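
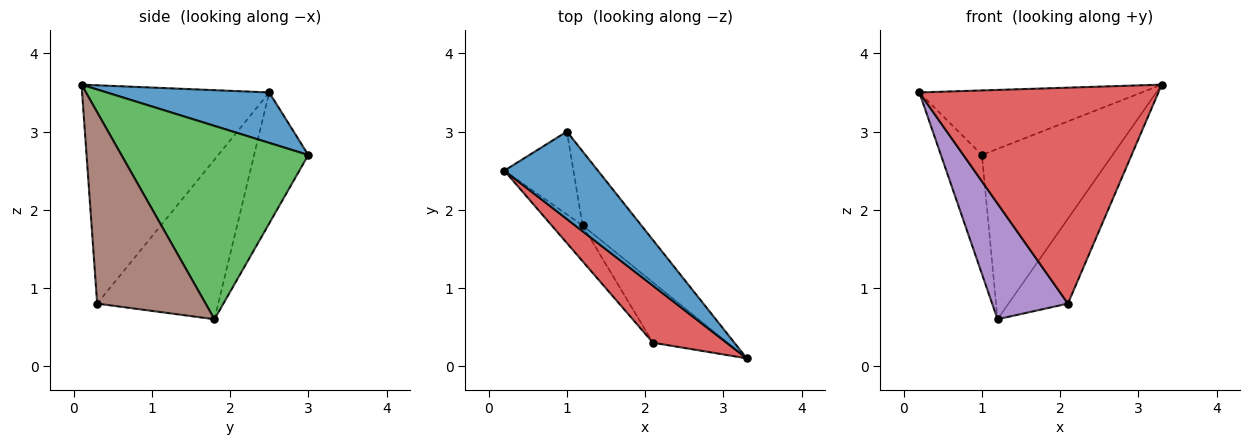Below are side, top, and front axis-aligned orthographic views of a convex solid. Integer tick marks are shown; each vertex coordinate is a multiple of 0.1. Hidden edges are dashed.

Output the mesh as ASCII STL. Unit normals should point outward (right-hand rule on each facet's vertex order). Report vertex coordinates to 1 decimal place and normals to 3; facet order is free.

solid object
 facet normal 0.398 0.545 0.738
  outer loop
   vertex 1.0 3.0 2.7
   vertex 0.2 2.5 3.5
   vertex 3.3 0.1 3.6
  endloop
 endfacet
 facet normal -0.735 0.556 -0.388
  outer loop
   vertex 1.2 1.8 0.6
   vertex 0.2 2.5 3.5
   vertex 1.0 3.0 2.7
  endloop
 endfacet
 facet normal 0.795 0.556 -0.242
  outer loop
   vertex 1.2 1.8 0.6
   vertex 1.0 3.0 2.7
   vertex 3.3 0.1 3.6
  endloop
 endfacet
 facet normal -0.603 -0.771 0.204
  outer loop
   vertex 2.1 0.3 0.8
   vertex 3.3 0.1 3.6
   vertex 0.2 2.5 3.5
  endloop
 endfacet
 facet normal -0.836 -0.523 -0.162
  outer loop
   vertex 2.1 0.3 0.8
   vertex 0.2 2.5 3.5
   vertex 1.2 1.8 0.6
  endloop
 endfacet
 facet normal 0.830 0.455 -0.323
  outer loop
   vertex 2.1 0.3 0.8
   vertex 1.2 1.8 0.6
   vertex 3.3 0.1 3.6
  endloop
 endfacet
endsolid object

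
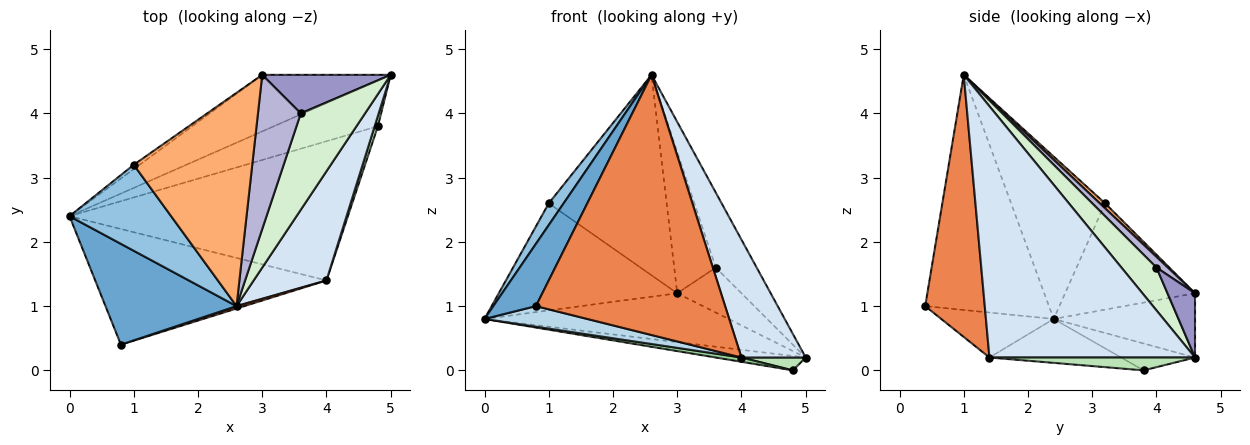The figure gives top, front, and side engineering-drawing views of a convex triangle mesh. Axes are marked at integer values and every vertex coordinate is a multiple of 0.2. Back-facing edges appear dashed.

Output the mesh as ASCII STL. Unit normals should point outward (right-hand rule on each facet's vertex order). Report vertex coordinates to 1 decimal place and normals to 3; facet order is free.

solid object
 facet normal -0.836 -0.288 0.466
  outer loop
   vertex 0.8 0.4 1.0
   vertex 2.6 1.0 4.6
   vertex 0.0 2.4 0.8
  endloop
 endfacet
 facet normal -0.840 -0.133 0.526
  outer loop
   vertex 1.0 3.2 2.6
   vertex 0.0 2.4 0.8
   vertex 2.6 1.0 4.6
  endloop
 endfacet
 facet normal -0.188 -0.172 -0.967
  outer loop
   vertex 4.0 1.4 0.2
   vertex 0.8 0.4 1.0
   vertex 0.0 2.4 0.8
  endloop
 endfacet
 facet normal 0.920 -0.287 0.267
  outer loop
   vertex 4.0 1.4 0.2
   vertex 5.0 4.6 0.2
   vertex 2.6 1.0 4.6
  endloop
 endfacet
 facet normal 0.300 -0.954 0.009
  outer loop
   vertex 4.0 1.4 0.2
   vertex 2.6 1.0 4.6
   vertex 0.8 0.4 1.0
  endloop
 endfacet
 facet normal 0.031 0.684 0.728
  outer loop
   vertex 3.0 4.6 1.2
   vertex 1.0 3.2 2.6
   vertex 2.6 1.0 4.6
  endloop
 endfacet
 facet normal -0.354 0.611 -0.708
  outer loop
   vertex 3.0 4.6 1.2
   vertex 5.0 4.6 0.2
   vertex 0.0 2.4 0.8
  endloop
 endfacet
 facet normal -0.588 0.808 -0.032
  outer loop
   vertex 3.0 4.6 1.2
   vertex 0.0 2.4 0.8
   vertex 1.0 3.2 2.6
  endloop
 endfacet
 facet normal -0.239 0.291 -0.926
  outer loop
   vertex 4.8 3.8 0.0
   vertex 0.0 2.4 0.8
   vertex 5.0 4.6 0.2
  endloop
 endfacet
 facet normal -0.156 -0.030 -0.987
  outer loop
   vertex 4.8 3.8 0.0
   vertex 4.0 1.4 0.2
   vertex 0.0 2.4 0.8
  endloop
 endfacet
 facet normal 0.928 -0.290 0.232
  outer loop
   vertex 4.8 3.8 0.0
   vertex 5.0 4.6 0.2
   vertex 4.0 1.4 0.2
  endloop
 endfacet
 facet normal 0.466 0.543 0.699
  outer loop
   vertex 3.6 4.0 1.6
   vertex 2.6 1.0 4.6
   vertex 5.0 4.6 0.2
  endloop
 endfacet
 facet normal 0.309 0.722 0.619
  outer loop
   vertex 3.6 4.0 1.6
   vertex 5.0 4.6 0.2
   vertex 3.0 4.6 1.2
  endloop
 endfacet
 facet normal 0.181 0.665 0.725
  outer loop
   vertex 3.6 4.0 1.6
   vertex 3.0 4.6 1.2
   vertex 2.6 1.0 4.6
  endloop
 endfacet
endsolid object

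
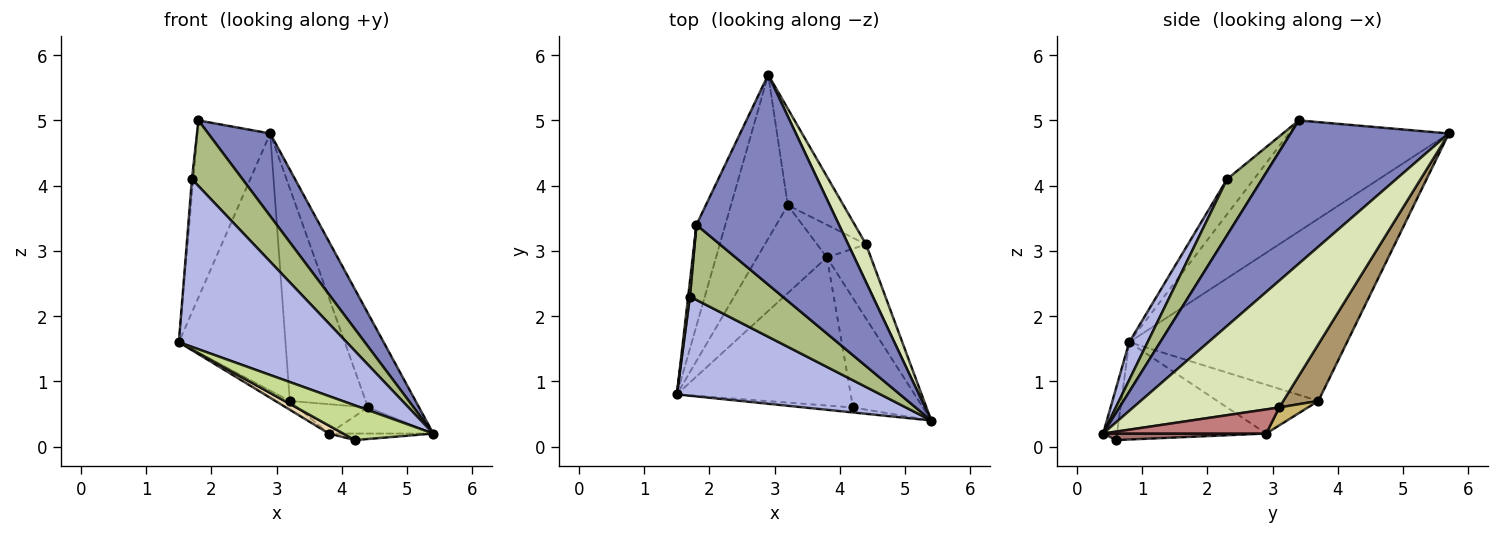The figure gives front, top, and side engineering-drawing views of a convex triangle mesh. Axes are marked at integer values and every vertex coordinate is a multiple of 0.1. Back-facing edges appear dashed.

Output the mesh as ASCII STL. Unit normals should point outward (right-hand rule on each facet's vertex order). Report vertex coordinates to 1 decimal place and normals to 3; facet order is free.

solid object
 facet normal -0.886 0.403 -0.230
  outer loop
   vertex 1.8 3.4 5.0
   vertex 2.9 5.7 4.8
   vertex 1.5 0.8 1.6
  endloop
 endfacet
 facet normal 0.683 -0.268 0.680
  outer loop
   vertex 1.8 3.4 5.0
   vertex 5.4 0.4 0.2
   vertex 2.9 5.7 4.8
  endloop
 endfacet
 facet normal -0.865 0.423 -0.270
  outer loop
   vertex 3.2 3.7 0.7
   vertex 1.5 0.8 1.6
   vertex 2.9 5.7 4.8
  endloop
 endfacet
 facet normal 0.094 -0.857 0.507
  outer loop
   vertex 1.7 2.3 4.1
   vertex 1.5 0.8 1.6
   vertex 5.4 0.4 0.2
  endloop
 endfacet
 facet normal -0.998 0.050 0.050
  outer loop
   vertex 1.7 2.3 4.1
   vertex 1.8 3.4 5.0
   vertex 1.5 0.8 1.6
  endloop
 endfacet
 facet normal 0.415 -0.598 0.685
  outer loop
   vertex 1.7 2.3 4.1
   vertex 5.4 0.4 0.2
   vertex 1.8 3.4 5.0
  endloop
 endfacet
 facet normal -0.151 -0.978 -0.142
  outer loop
   vertex 4.2 0.6 0.1
   vertex 5.4 0.4 0.2
   vertex 1.5 0.8 1.6
  endloop
 endfacet
 facet normal 0.936 0.327 0.132
  outer loop
   vertex 4.4 3.1 0.6
   vertex 2.9 5.7 4.8
   vertex 5.4 0.4 0.2
  endloop
 endfacet
 facet normal 0.388 0.839 -0.381
  outer loop
   vertex 4.4 3.1 0.6
   vertex 3.2 3.7 0.7
   vertex 2.9 5.7 4.8
  endloop
 endfacet
 facet normal 0.263 0.645 -0.717
  outer loop
   vertex 3.8 2.9 0.2
   vertex 3.2 3.7 0.7
   vertex 4.4 3.1 0.6
  endloop
 endfacet
 facet normal -0.572 0.082 -0.816
  outer loop
   vertex 3.8 2.9 0.2
   vertex 1.5 0.8 1.6
   vertex 3.2 3.7 0.7
  endloop
 endfacet
 facet normal -0.488 -0.047 -0.872
  outer loop
   vertex 3.8 2.9 0.2
   vertex 4.2 0.6 0.1
   vertex 1.5 0.8 1.6
  endloop
 endfacet
 facet normal 0.093 0.059 -0.994
  outer loop
   vertex 3.8 2.9 0.2
   vertex 5.4 0.4 0.2
   vertex 4.2 0.6 0.1
  endloop
 endfacet
 facet normal 0.460 0.295 -0.838
  outer loop
   vertex 3.8 2.9 0.2
   vertex 4.4 3.1 0.6
   vertex 5.4 0.4 0.2
  endloop
 endfacet
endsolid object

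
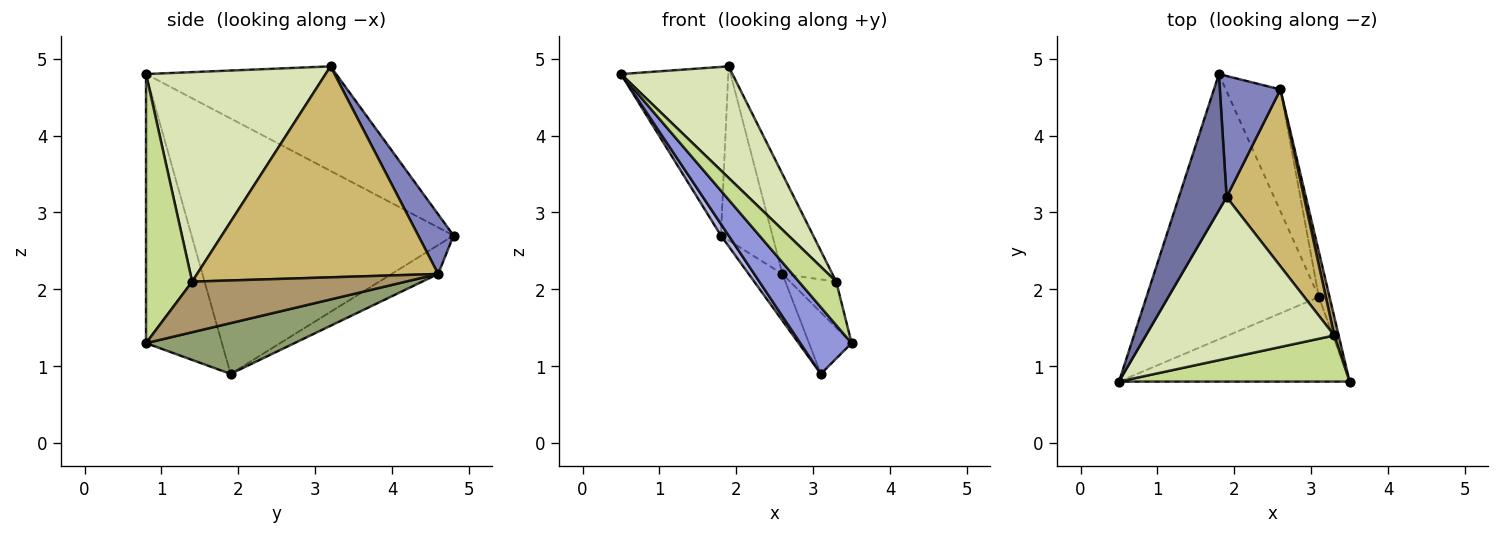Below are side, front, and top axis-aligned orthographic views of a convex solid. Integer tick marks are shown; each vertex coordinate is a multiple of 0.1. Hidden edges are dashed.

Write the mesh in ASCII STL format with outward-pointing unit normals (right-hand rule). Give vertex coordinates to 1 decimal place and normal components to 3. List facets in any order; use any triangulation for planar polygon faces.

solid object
 facet normal -0.809 0.457 0.369
  outer loop
   vertex 1.9 3.2 4.9
   vertex 1.8 4.8 2.7
   vertex 0.5 0.8 4.8
  endloop
 endfacet
 facet normal 0.490 0.715 0.498
  outer loop
   vertex 2.6 4.6 2.2
   vertex 1.8 4.8 2.7
   vertex 1.9 3.2 4.9
  endloop
 endfacet
 facet normal -0.676 -0.456 -0.579
  outer loop
   vertex 3.1 1.9 0.9
   vertex 3.5 0.8 1.3
   vertex 0.5 0.8 4.8
  endloop
 endfacet
 facet normal -0.829 -0.024 -0.559
  outer loop
   vertex 3.1 1.9 0.9
   vertex 0.5 0.8 4.8
   vertex 1.8 4.8 2.7
  endloop
 endfacet
 facet normal 0.942 0.270 -0.199
  outer loop
   vertex 3.1 1.9 0.9
   vertex 2.6 4.6 2.2
   vertex 3.5 0.8 1.3
  endloop
 endfacet
 facet normal -0.443 0.321 -0.837
  outer loop
   vertex 3.1 1.9 0.9
   vertex 1.8 4.8 2.7
   vertex 2.6 4.6 2.2
  endloop
 endfacet
 facet normal 0.647 -0.524 0.554
  outer loop
   vertex 3.3 1.4 2.1
   vertex 0.5 0.8 4.8
   vertex 3.5 0.8 1.3
  endloop
 endfacet
 facet normal 0.675 -0.419 0.607
  outer loop
   vertex 3.3 1.4 2.1
   vertex 1.9 3.2 4.9
   vertex 0.5 0.8 4.8
  endloop
 endfacet
 facet normal 0.974 0.210 0.086
  outer loop
   vertex 3.3 1.4 2.1
   vertex 3.5 0.8 1.3
   vertex 2.6 4.6 2.2
  endloop
 endfacet
 facet normal 0.922 0.191 0.338
  outer loop
   vertex 3.3 1.4 2.1
   vertex 2.6 4.6 2.2
   vertex 1.9 3.2 4.9
  endloop
 endfacet
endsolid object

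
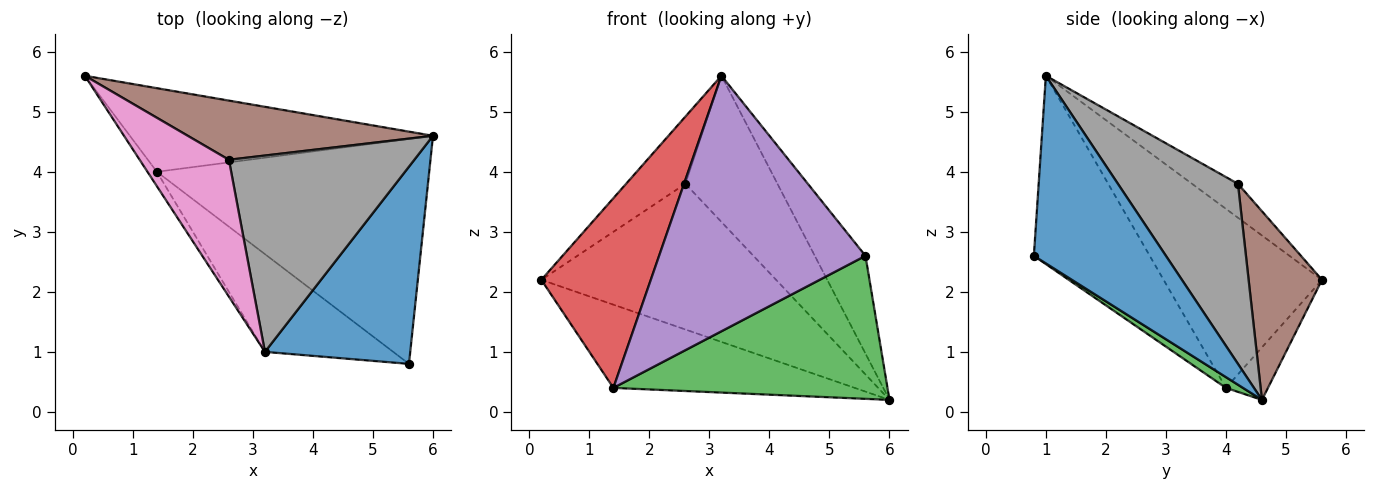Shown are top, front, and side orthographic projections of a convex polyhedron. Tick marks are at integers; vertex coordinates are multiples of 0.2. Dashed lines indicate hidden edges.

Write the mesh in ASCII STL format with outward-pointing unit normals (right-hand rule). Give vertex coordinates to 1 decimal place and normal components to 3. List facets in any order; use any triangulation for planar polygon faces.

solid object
 facet normal 0.757 0.290 0.586
  outer loop
   vertex 5.6 0.8 2.6
   vertex 6.0 4.6 0.2
   vertex 3.2 1.0 5.6
  endloop
 endfacet
 facet normal -0.122 0.700 -0.704
  outer loop
   vertex 1.4 4.0 0.4
   vertex 0.2 5.6 2.2
   vertex 6.0 4.6 0.2
  endloop
 endfacet
 facet normal 0.033 -0.536 -0.843
  outer loop
   vertex 1.4 4.0 0.4
   vertex 6.0 4.6 0.2
   vertex 5.6 0.8 2.6
  endloop
 endfacet
 facet normal -0.822 -0.568 -0.043
  outer loop
   vertex 1.4 4.0 0.4
   vertex 3.2 1.0 5.6
   vertex 0.2 5.6 2.2
  endloop
 endfacet
 facet normal -0.464 -0.827 -0.316
  outer loop
   vertex 1.4 4.0 0.4
   vertex 5.6 0.8 2.6
   vertex 3.2 1.0 5.6
  endloop
 endfacet
 facet normal 0.278 0.890 0.362
  outer loop
   vertex 2.6 4.2 3.8
   vertex 6.0 4.6 0.2
   vertex 0.2 5.6 2.2
  endloop
 endfacet
 facet normal -0.323 0.417 0.849
  outer loop
   vertex 2.6 4.2 3.8
   vertex 0.2 5.6 2.2
   vertex 3.2 1.0 5.6
  endloop
 endfacet
 facet normal 0.615 0.471 0.633
  outer loop
   vertex 2.6 4.2 3.8
   vertex 3.2 1.0 5.6
   vertex 6.0 4.6 0.2
  endloop
 endfacet
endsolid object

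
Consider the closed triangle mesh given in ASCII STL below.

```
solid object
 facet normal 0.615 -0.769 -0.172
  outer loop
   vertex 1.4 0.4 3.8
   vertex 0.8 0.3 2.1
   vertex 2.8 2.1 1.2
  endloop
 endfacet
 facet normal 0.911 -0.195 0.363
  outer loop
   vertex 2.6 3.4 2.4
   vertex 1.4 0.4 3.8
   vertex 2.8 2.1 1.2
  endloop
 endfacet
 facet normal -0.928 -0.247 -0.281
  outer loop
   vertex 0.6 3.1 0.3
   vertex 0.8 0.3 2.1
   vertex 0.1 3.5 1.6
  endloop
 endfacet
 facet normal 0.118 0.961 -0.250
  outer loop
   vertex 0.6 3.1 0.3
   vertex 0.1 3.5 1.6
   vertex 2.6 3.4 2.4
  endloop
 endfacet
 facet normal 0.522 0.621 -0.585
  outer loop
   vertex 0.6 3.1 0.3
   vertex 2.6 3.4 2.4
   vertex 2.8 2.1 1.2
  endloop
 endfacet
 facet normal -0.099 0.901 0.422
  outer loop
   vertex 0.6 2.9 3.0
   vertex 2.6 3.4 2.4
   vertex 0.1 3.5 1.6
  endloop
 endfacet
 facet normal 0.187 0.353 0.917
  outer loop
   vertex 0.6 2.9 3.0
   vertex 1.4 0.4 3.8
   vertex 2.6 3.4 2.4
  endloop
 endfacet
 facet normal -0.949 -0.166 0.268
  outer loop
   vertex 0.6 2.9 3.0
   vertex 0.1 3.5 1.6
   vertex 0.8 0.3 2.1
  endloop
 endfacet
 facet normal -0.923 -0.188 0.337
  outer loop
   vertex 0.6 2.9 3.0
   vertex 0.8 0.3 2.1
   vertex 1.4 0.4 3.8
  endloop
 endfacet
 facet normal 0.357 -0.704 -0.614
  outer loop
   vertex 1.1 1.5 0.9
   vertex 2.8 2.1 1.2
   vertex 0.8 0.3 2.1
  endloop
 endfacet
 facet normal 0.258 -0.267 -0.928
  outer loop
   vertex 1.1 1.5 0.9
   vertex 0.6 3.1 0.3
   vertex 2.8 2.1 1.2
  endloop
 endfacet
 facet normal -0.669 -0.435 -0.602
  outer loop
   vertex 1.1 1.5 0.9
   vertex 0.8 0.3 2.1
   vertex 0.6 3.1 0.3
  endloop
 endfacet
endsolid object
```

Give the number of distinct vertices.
8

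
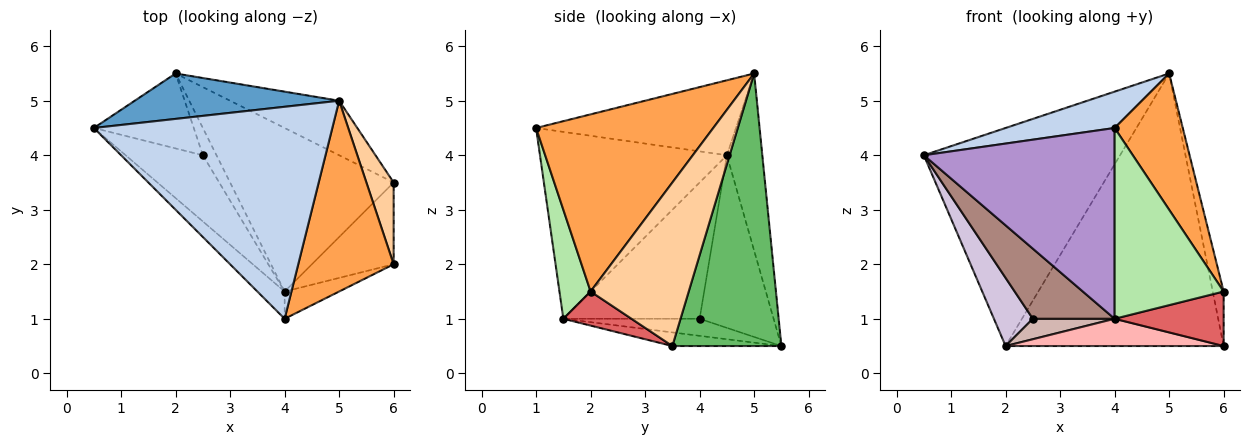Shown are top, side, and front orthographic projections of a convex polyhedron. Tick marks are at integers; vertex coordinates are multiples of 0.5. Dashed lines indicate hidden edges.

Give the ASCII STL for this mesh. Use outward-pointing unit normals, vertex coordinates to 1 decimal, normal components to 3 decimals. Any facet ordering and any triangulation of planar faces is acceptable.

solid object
 facet normal -0.174 0.964 0.201
  outer loop
   vertex 2.0 5.5 0.5
   vertex 0.5 4.5 4.0
   vertex 5.0 5.0 5.5
  endloop
 endfacet
 facet normal -0.296 -0.161 0.941
  outer loop
   vertex 4.0 1.0 4.5
   vertex 5.0 5.0 5.5
   vertex 0.5 4.5 4.0
  endloop
 endfacet
 facet normal 0.834 -0.321 0.449
  outer loop
   vertex 4.0 1.0 4.5
   vertex 6.0 2.0 1.5
   vertex 5.0 5.0 5.5
  endloop
 endfacet
 facet normal 0.981 0.109 0.163
  outer loop
   vertex 6.0 3.5 0.5
   vertex 5.0 5.0 5.5
   vertex 6.0 2.0 1.5
  endloop
 endfacet
 facet normal 0.440 0.880 -0.176
  outer loop
   vertex 6.0 3.5 0.5
   vertex 2.0 5.5 0.5
   vertex 5.0 5.0 5.5
  endloop
 endfacet
 facet normal 0.272 -0.953 -0.136
  outer loop
   vertex 4.0 1.5 1.0
   vertex 6.0 2.0 1.5
   vertex 4.0 1.0 4.5
  endloop
 endfacet
 facet normal 0.328 -0.524 -0.786
  outer loop
   vertex 4.0 1.5 1.0
   vertex 6.0 3.5 0.5
   vertex 6.0 2.0 1.5
  endloop
 endfacet
 facet normal -0.082 -0.164 -0.983
  outer loop
   vertex 4.0 1.5 1.0
   vertex 2.0 5.5 0.5
   vertex 6.0 3.5 0.5
  endloop
 endfacet
 facet normal -0.696 -0.711 -0.102
  outer loop
   vertex 4.0 1.5 1.0
   vertex 4.0 1.0 4.5
   vertex 0.5 4.5 4.0
  endloop
 endfacet
 facet normal -0.788 -0.415 -0.456
  outer loop
   vertex 2.5 4.0 1.0
   vertex 0.5 4.5 4.0
   vertex 2.0 5.5 0.5
  endloop
 endfacet
 facet normal -0.771 -0.463 -0.437
  outer loop
   vertex 2.5 4.0 1.0
   vertex 4.0 1.5 1.0
   vertex 0.5 4.5 4.0
  endloop
 endfacet
 facet normal -0.707 -0.424 -0.566
  outer loop
   vertex 2.5 4.0 1.0
   vertex 2.0 5.5 0.5
   vertex 4.0 1.5 1.0
  endloop
 endfacet
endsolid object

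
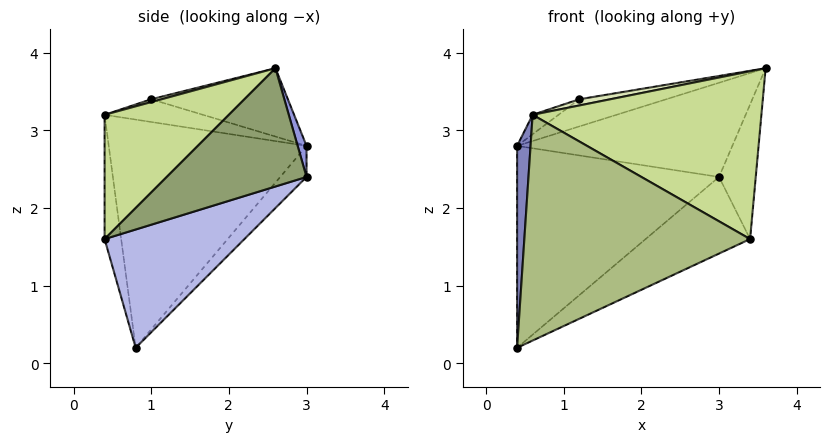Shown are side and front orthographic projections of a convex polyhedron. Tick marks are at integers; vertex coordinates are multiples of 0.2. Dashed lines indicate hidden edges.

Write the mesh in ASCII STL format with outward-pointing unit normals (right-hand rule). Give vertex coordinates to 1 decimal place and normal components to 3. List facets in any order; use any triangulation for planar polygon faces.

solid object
 facet normal -0.099 0.760 -0.643
  outer loop
   vertex 0.4 3.0 2.8
   vertex 3.0 3.0 2.4
   vertex 0.4 0.8 0.2
  endloop
 endfacet
 facet normal -0.996 -0.068 0.057
  outer loop
   vertex 0.4 3.0 2.8
   vertex 0.4 0.8 0.2
   vertex 0.6 0.4 3.2
  endloop
 endfacet
 facet normal 0.040 0.965 0.259
  outer loop
   vertex 0.4 3.0 2.8
   vertex 3.6 2.6 3.8
   vertex 3.0 3.0 2.4
  endloop
 endfacet
 facet normal 0.435 0.325 -0.840
  outer loop
   vertex 3.4 0.4 1.6
   vertex 0.4 0.8 0.2
   vertex 3.0 3.0 2.4
  endloop
 endfacet
 facet normal 0.915 0.240 -0.324
  outer loop
   vertex 3.4 0.4 1.6
   vertex 3.0 3.0 2.4
   vertex 3.6 2.6 3.8
  endloop
 endfacet
 facet normal -0.073 -0.989 -0.127
  outer loop
   vertex 3.4 0.4 1.6
   vertex 0.6 0.4 3.2
   vertex 0.4 0.8 0.2
  endloop
 endfacet
 facet normal 0.366 -0.674 0.641
  outer loop
   vertex 3.4 0.4 1.6
   vertex 3.6 2.6 3.8
   vertex 0.6 0.4 3.2
  endloop
 endfacet
 facet normal 0.147 -0.442 0.885
  outer loop
   vertex 1.2 1.0 3.4
   vertex 0.6 0.4 3.2
   vertex 3.6 2.6 3.8
  endloop
 endfacet
 facet normal -0.274 0.174 0.946
  outer loop
   vertex 1.2 1.0 3.4
   vertex 3.6 2.6 3.8
   vertex 0.4 3.0 2.8
  endloop
 endfacet
 facet normal -0.410 0.108 0.906
  outer loop
   vertex 1.2 1.0 3.4
   vertex 0.4 3.0 2.8
   vertex 0.6 0.4 3.2
  endloop
 endfacet
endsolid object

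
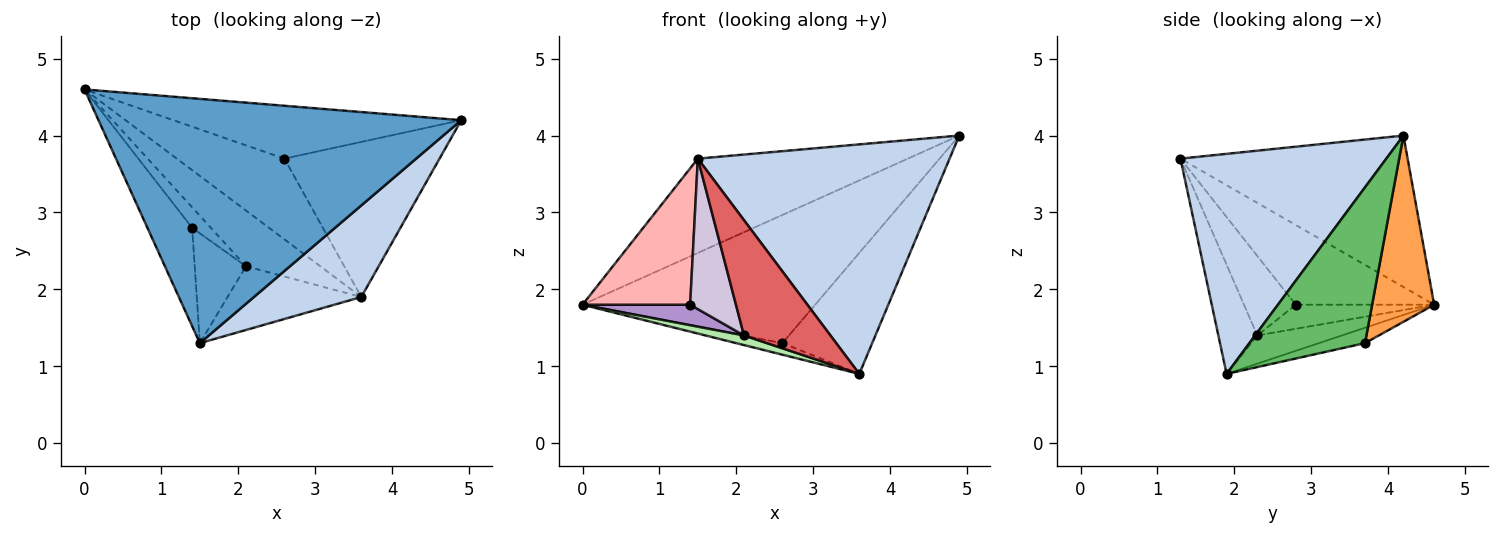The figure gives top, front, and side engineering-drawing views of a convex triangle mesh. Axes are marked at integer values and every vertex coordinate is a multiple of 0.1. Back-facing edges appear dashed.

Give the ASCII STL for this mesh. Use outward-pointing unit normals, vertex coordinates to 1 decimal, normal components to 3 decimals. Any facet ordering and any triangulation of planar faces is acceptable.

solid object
 facet normal -0.363 0.336 0.869
  outer loop
   vertex 1.5 1.3 3.7
   vertex 4.9 4.2 4.0
   vertex 0.0 4.6 1.8
  endloop
 endfacet
 facet normal 0.605 -0.740 0.295
  outer loop
   vertex 3.6 1.9 0.9
   vertex 4.9 4.2 4.0
   vertex 1.5 1.3 3.7
  endloop
 endfacet
 facet normal 0.239 0.898 -0.370
  outer loop
   vertex 2.6 3.7 1.3
   vertex 0.0 4.6 1.8
   vertex 4.9 4.2 4.0
  endloop
 endfacet
 facet normal -0.140 0.140 -0.980
  outer loop
   vertex 2.6 3.7 1.3
   vertex 3.6 1.9 0.9
   vertex 0.0 4.6 1.8
  endloop
 endfacet
 facet normal 0.621 0.482 -0.618
  outer loop
   vertex 2.6 3.7 1.3
   vertex 4.9 4.2 4.0
   vertex 3.6 1.9 0.9
  endloop
 endfacet
 facet normal -0.350 -0.159 -0.923
  outer loop
   vertex 2.1 2.3 1.4
   vertex 0.0 4.6 1.8
   vertex 3.6 1.9 0.9
  endloop
 endfacet
 facet normal -0.367 -0.814 -0.450
  outer loop
   vertex 2.1 2.3 1.4
   vertex 3.6 1.9 0.9
   vertex 1.5 1.3 3.7
  endloop
 endfacet
 facet normal -0.722 -0.561 -0.405
  outer loop
   vertex 1.4 2.8 1.8
   vertex 1.5 1.3 3.7
   vertex 0.0 4.6 1.8
  endloop
 endfacet
 facet normal -0.673 -0.523 -0.523
  outer loop
   vertex 1.4 2.8 1.8
   vertex 0.0 4.6 1.8
   vertex 2.1 2.3 1.4
  endloop
 endfacet
 facet normal -0.675 -0.596 -0.435
  outer loop
   vertex 1.4 2.8 1.8
   vertex 2.1 2.3 1.4
   vertex 1.5 1.3 3.7
  endloop
 endfacet
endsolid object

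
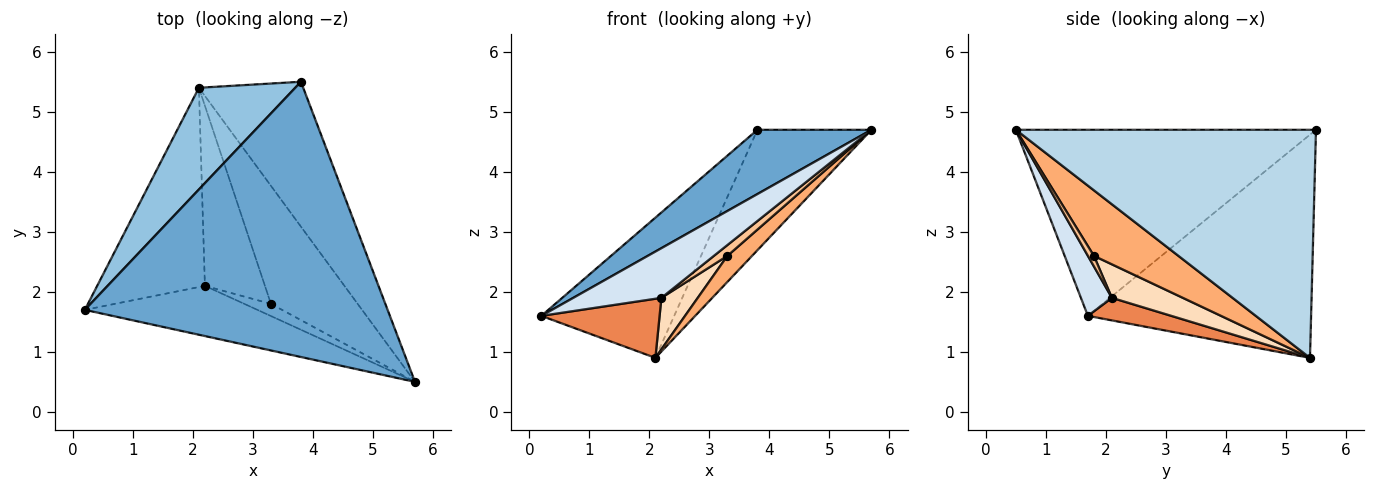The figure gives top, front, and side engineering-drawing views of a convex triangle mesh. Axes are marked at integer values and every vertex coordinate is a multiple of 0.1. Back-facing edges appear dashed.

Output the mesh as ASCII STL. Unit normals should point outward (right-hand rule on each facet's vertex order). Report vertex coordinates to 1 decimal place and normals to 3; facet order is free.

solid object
 facet normal -0.514 -0.195 0.836
  outer loop
   vertex 3.8 5.5 4.7
   vertex 0.2 1.7 1.6
   vertex 5.7 0.5 4.7
  endloop
 endfacet
 facet normal -0.806 0.480 0.348
  outer loop
   vertex 2.1 5.4 0.9
   vertex 0.2 1.7 1.6
   vertex 3.8 5.5 4.7
  endloop
 endfacet
 facet normal 0.860 0.327 -0.393
  outer loop
   vertex 2.1 5.4 0.9
   vertex 3.8 5.5 4.7
   vertex 5.7 0.5 4.7
  endloop
 endfacet
 facet normal 0.240 -0.683 -0.690
  outer loop
   vertex 2.2 2.1 1.9
   vertex 5.7 0.5 4.7
   vertex 0.2 1.7 1.6
  endloop
 endfacet
 facet normal 0.197 -0.279 -0.940
  outer loop
   vertex 2.2 2.1 1.9
   vertex 0.2 1.7 1.6
   vertex 2.1 5.4 0.9
  endloop
 endfacet
 facet normal 0.594 -0.173 -0.786
  outer loop
   vertex 3.3 1.8 2.6
   vertex 2.1 5.4 0.9
   vertex 5.7 0.5 4.7
  endloop
 endfacet
 facet normal 0.283 -0.637 -0.717
  outer loop
   vertex 3.3 1.8 2.6
   vertex 5.7 0.5 4.7
   vertex 2.2 2.1 1.9
  endloop
 endfacet
 facet normal 0.473 -0.242 -0.847
  outer loop
   vertex 3.3 1.8 2.6
   vertex 2.2 2.1 1.9
   vertex 2.1 5.4 0.9
  endloop
 endfacet
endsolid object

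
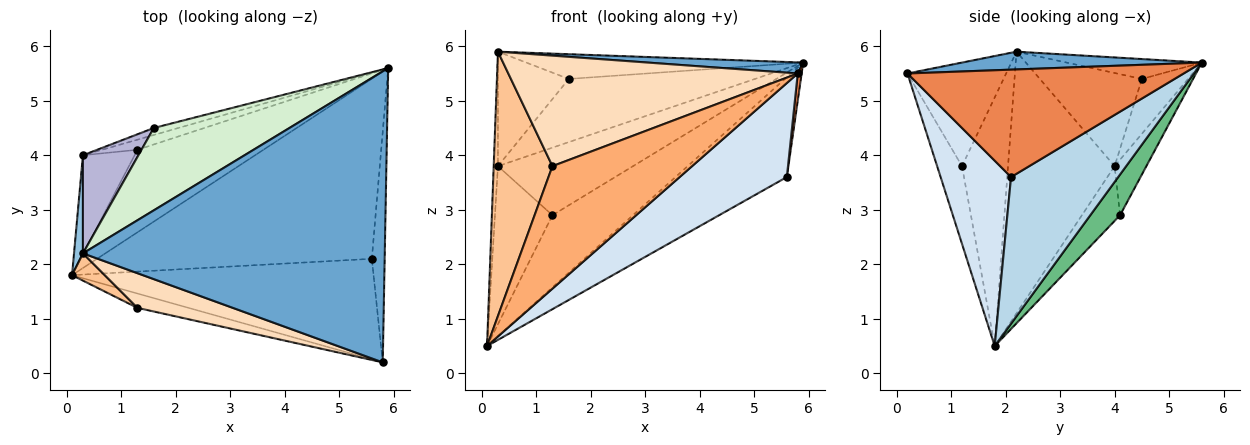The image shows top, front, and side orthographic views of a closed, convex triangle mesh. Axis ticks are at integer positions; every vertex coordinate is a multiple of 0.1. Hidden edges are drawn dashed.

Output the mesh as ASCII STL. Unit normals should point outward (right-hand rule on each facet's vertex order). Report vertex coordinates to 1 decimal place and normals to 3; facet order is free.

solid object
 facet normal 0.059 -0.038 0.998
  outer loop
   vertex 0.3 2.2 5.9
   vertex 5.8 0.2 5.5
   vertex 5.9 5.6 5.7
  endloop
 endfacet
 facet normal -0.999 0.040 0.034
  outer loop
   vertex 0.3 4.0 3.8
   vertex 0.1 1.8 0.5
   vertex 0.3 2.2 5.9
  endloop
 endfacet
 facet normal 0.423 0.439 -0.793
  outer loop
   vertex 5.6 2.1 3.6
   vertex 0.1 1.8 0.5
   vertex 5.9 5.6 5.7
  endloop
 endfacet
 facet normal 0.410 -0.623 -0.666
  outer loop
   vertex 5.6 2.1 3.6
   vertex 5.8 0.2 5.5
   vertex 0.1 1.8 0.5
  endloop
 endfacet
 facet normal 0.993 -0.014 -0.119
  outer loop
   vertex 5.6 2.1 3.6
   vertex 5.9 5.6 5.7
   vertex 5.8 0.2 5.5
  endloop
 endfacet
 facet normal -0.174 -0.978 -0.115
  outer loop
   vertex 1.3 1.2 3.8
   vertex 0.1 1.8 0.5
   vertex 5.8 0.2 5.5
  endloop
 endfacet
 facet normal -0.615 -0.785 0.081
  outer loop
   vertex 1.3 1.2 3.8
   vertex 0.3 2.2 5.9
   vertex 0.1 1.8 0.5
  endloop
 endfacet
 facet normal -0.309 -0.907 0.285
  outer loop
   vertex 1.3 1.2 3.8
   vertex 5.8 0.2 5.5
   vertex 0.3 2.2 5.9
  endloop
 endfacet
 facet normal 0.237 0.640 -0.731
  outer loop
   vertex 1.3 4.1 2.9
   vertex 5.9 5.6 5.7
   vertex 0.1 1.8 0.5
  endloop
 endfacet
 facet normal -0.490 0.739 -0.463
  outer loop
   vertex 1.3 4.1 2.9
   vertex 0.1 1.8 0.5
   vertex 0.3 4.0 3.8
  endloop
 endfacet
 facet normal -0.226 0.963 -0.144
  outer loop
   vertex 1.3 4.1 2.9
   vertex 0.3 4.0 3.8
   vertex 5.9 5.6 5.7
  endloop
 endfacet
 facet normal -0.139 0.285 0.948
  outer loop
   vertex 1.6 4.5 5.4
   vertex 0.3 2.2 5.9
   vertex 5.9 5.6 5.7
  endloop
 endfacet
 facet normal -0.239 0.965 -0.107
  outer loop
   vertex 1.6 4.5 5.4
   vertex 5.9 5.6 5.7
   vertex 0.3 4.0 3.8
  endloop
 endfacet
 facet normal -0.738 0.513 0.439
  outer loop
   vertex 1.6 4.5 5.4
   vertex 0.3 4.0 3.8
   vertex 0.3 2.2 5.9
  endloop
 endfacet
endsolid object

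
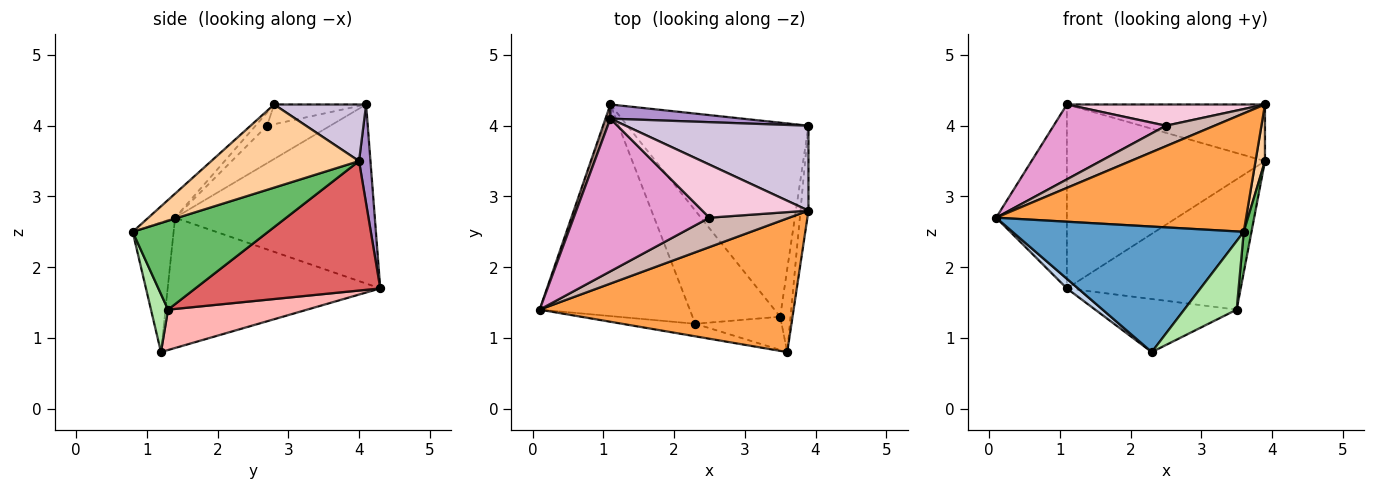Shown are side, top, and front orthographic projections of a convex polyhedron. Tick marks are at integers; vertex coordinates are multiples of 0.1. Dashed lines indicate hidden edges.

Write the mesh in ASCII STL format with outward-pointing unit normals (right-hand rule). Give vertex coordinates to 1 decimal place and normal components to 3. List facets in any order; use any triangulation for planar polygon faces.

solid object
 facet normal -0.174 -0.980 -0.098
  outer loop
   vertex 2.3 1.2 0.8
   vertex 3.6 0.8 2.5
   vertex 0.1 1.4 2.7
  endloop
 endfacet
 facet normal -0.655 -0.034 -0.755
  outer loop
   vertex 2.3 1.2 0.8
   vertex 0.1 1.4 2.7
   vertex 1.1 4.3 1.7
  endloop
 endfacet
 facet normal -0.071 -0.661 0.747
  outer loop
   vertex 3.9 2.8 4.3
   vertex 0.1 1.4 2.7
   vertex 3.6 0.8 2.5
  endloop
 endfacet
 facet normal 0.993 -0.063 -0.095
  outer loop
   vertex 3.9 2.8 4.3
   vertex 3.6 0.8 2.5
   vertex 3.9 4.0 3.5
  endloop
 endfacet
 facet normal 0.992 -0.057 -0.116
  outer loop
   vertex 3.5 1.3 1.4
   vertex 3.9 4.0 3.5
   vertex 3.6 0.8 2.5
  endloop
 endfacet
 facet normal 0.281 -0.864 -0.418
  outer loop
   vertex 3.5 1.3 1.4
   vertex 3.6 0.8 2.5
   vertex 2.3 1.2 0.8
  endloop
 endfacet
 facet normal 0.510 0.480 -0.714
  outer loop
   vertex 3.5 1.3 1.4
   vertex 1.1 4.3 1.7
   vertex 3.9 4.0 3.5
  endloop
 endfacet
 facet normal 0.385 0.392 -0.836
  outer loop
   vertex 3.5 1.3 1.4
   vertex 2.3 1.2 0.8
   vertex 1.1 4.3 1.7
  endloop
 endfacet
 facet normal 0.057 0.995 0.077
  outer loop
   vertex 1.1 4.1 4.3
   vertex 3.9 4.0 3.5
   vertex 1.1 4.3 1.7
  endloop
 endfacet
 facet normal 0.249 0.537 0.806
  outer loop
   vertex 1.1 4.1 4.3
   vertex 3.9 2.8 4.3
   vertex 3.9 4.0 3.5
  endloop
 endfacet
 facet normal -0.942 0.334 0.026
  outer loop
   vertex 1.1 4.1 4.3
   vertex 1.1 4.3 1.7
   vertex 0.1 1.4 2.7
  endloop
 endfacet
 facet normal -0.134 -0.566 0.813
  outer loop
   vertex 2.5 2.7 4.0
   vertex 0.1 1.4 2.7
   vertex 3.9 2.8 4.3
  endloop
 endfacet
 facet normal -0.241 -0.427 0.871
  outer loop
   vertex 2.5 2.7 4.0
   vertex 1.1 4.1 4.3
   vertex 0.1 1.4 2.7
  endloop
 endfacet
 facet normal -0.170 -0.366 0.915
  outer loop
   vertex 2.5 2.7 4.0
   vertex 3.9 2.8 4.3
   vertex 1.1 4.1 4.3
  endloop
 endfacet
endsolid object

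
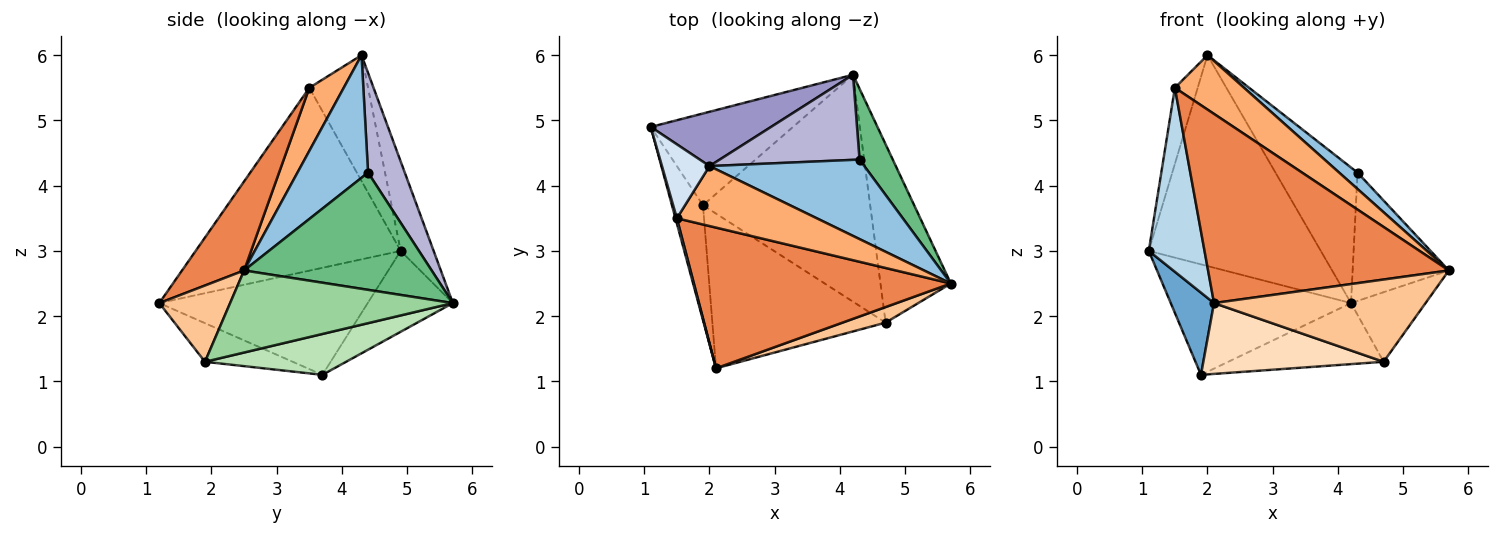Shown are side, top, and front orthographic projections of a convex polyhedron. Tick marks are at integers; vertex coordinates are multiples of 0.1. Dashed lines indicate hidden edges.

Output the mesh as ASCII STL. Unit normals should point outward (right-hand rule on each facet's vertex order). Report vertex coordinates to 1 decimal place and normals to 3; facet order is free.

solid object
 facet normal -0.942 -0.196 -0.273
  outer loop
   vertex 1.9 3.7 1.1
   vertex 2.1 1.2 2.2
   vertex 1.1 4.9 3.0
  endloop
 endfacet
 facet normal 0.613 -0.160 0.774
  outer loop
   vertex 4.3 4.4 4.2
   vertex 2.0 4.3 6.0
   vertex 5.7 2.5 2.7
  endloop
 endfacet
 facet normal -0.965 -0.262 0.007
  outer loop
   vertex 1.5 3.5 5.5
   vertex 1.1 4.9 3.0
   vertex 2.1 1.2 2.2
  endloop
 endfacet
 facet normal -0.879 0.342 0.332
  outer loop
   vertex 1.5 3.5 5.5
   vertex 2.0 4.3 6.0
   vertex 1.1 4.9 3.0
  endloop
 endfacet
 facet normal 0.203 -0.786 0.584
  outer loop
   vertex 1.5 3.5 5.5
   vertex 2.1 1.2 2.2
   vertex 5.7 2.5 2.7
  endloop
 endfacet
 facet normal 0.317 -0.637 0.703
  outer loop
   vertex 1.5 3.5 5.5
   vertex 5.7 2.5 2.7
   vertex 2.0 4.3 6.0
  endloop
 endfacet
 facet normal 0.312 -0.933 0.177
  outer loop
   vertex 4.7 1.9 1.3
   vertex 5.7 2.5 2.7
   vertex 2.1 1.2 2.2
  endloop
 endfacet
 facet normal -0.199 -0.408 -0.891
  outer loop
   vertex 4.7 1.9 1.3
   vertex 2.1 1.2 2.2
   vertex 1.9 3.7 1.1
  endloop
 endfacet
 facet normal 0.863 0.443 0.245
  outer loop
   vertex 4.2 5.7 2.2
   vertex 4.3 4.4 4.2
   vertex 5.7 2.5 2.7
  endloop
 endfacet
 facet normal 0.736 0.246 -0.631
  outer loop
   vertex 4.2 5.7 2.2
   vertex 5.7 2.5 2.7
   vertex 4.7 1.9 1.3
  endloop
 endfacet
 facet normal 0.230 0.253 -0.940
  outer loop
   vertex 4.2 5.7 2.2
   vertex 4.7 1.9 1.3
   vertex 1.9 3.7 1.1
  endloop
 endfacet
 facet normal -0.342 0.723 -0.600
  outer loop
   vertex 4.2 5.7 2.2
   vertex 1.9 3.7 1.1
   vertex 1.1 4.9 3.0
  endloop
 endfacet
 facet normal -0.182 0.952 0.245
  outer loop
   vertex 4.2 5.7 2.2
   vertex 1.1 4.9 3.0
   vertex 2.0 4.3 6.0
  endloop
 endfacet
 facet normal 0.355 0.792 0.497
  outer loop
   vertex 4.2 5.7 2.2
   vertex 2.0 4.3 6.0
   vertex 4.3 4.4 4.2
  endloop
 endfacet
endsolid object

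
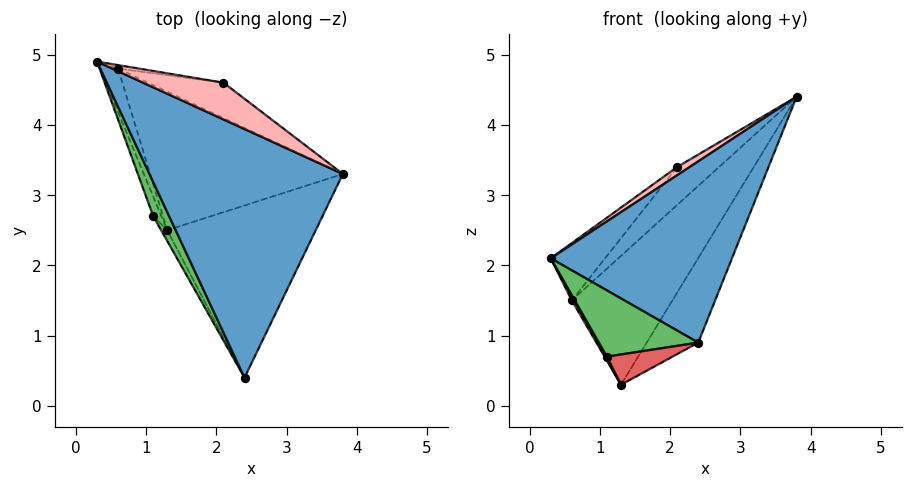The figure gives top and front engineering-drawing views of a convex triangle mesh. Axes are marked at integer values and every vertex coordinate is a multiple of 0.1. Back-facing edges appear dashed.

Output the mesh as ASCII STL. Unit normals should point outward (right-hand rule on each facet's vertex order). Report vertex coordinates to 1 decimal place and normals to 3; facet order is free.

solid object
 facet normal -0.625 -0.460 0.631
  outer loop
   vertex 2.4 0.4 0.9
   vertex 3.8 3.3 4.4
   vertex 0.3 4.9 2.1
  endloop
 endfacet
 facet normal 0.800 0.265 -0.539
  outer loop
   vertex 1.3 2.5 0.3
   vertex 3.8 3.3 4.4
   vertex 2.4 0.4 0.9
  endloop
 endfacet
 facet normal -0.896 -0.043 -0.441
  outer loop
   vertex 0.6 4.8 1.5
   vertex 1.3 2.5 0.3
   vertex 0.3 4.9 2.1
  endloop
 endfacet
 facet normal 0.701 0.486 -0.522
  outer loop
   vertex 0.6 4.8 1.5
   vertex 3.8 3.3 4.4
   vertex 1.3 2.5 0.3
  endloop
 endfacet
 facet normal -0.854 -0.462 0.238
  outer loop
   vertex 1.1 2.7 0.7
   vertex 2.4 0.4 0.9
   vertex 0.3 4.9 2.1
  endloop
 endfacet
 facet normal -0.905 -0.060 -0.422
  outer loop
   vertex 1.1 2.7 0.7
   vertex 0.3 4.9 2.1
   vertex 1.3 2.5 0.3
  endloop
 endfacet
 facet normal -0.850 -0.496 -0.177
  outer loop
   vertex 1.1 2.7 0.7
   vertex 1.3 2.5 0.3
   vertex 2.4 0.4 0.9
  endloop
 endfacet
 facet normal -0.595 -0.176 0.784
  outer loop
   vertex 2.1 4.6 3.4
   vertex 0.3 4.9 2.1
   vertex 3.8 3.3 4.4
  endloop
 endfacet
 facet normal 0.206 0.977 -0.060
  outer loop
   vertex 2.1 4.6 3.4
   vertex 0.6 4.8 1.5
   vertex 0.3 4.9 2.1
  endloop
 endfacet
 facet normal 0.693 0.528 -0.491
  outer loop
   vertex 2.1 4.6 3.4
   vertex 3.8 3.3 4.4
   vertex 0.6 4.8 1.5
  endloop
 endfacet
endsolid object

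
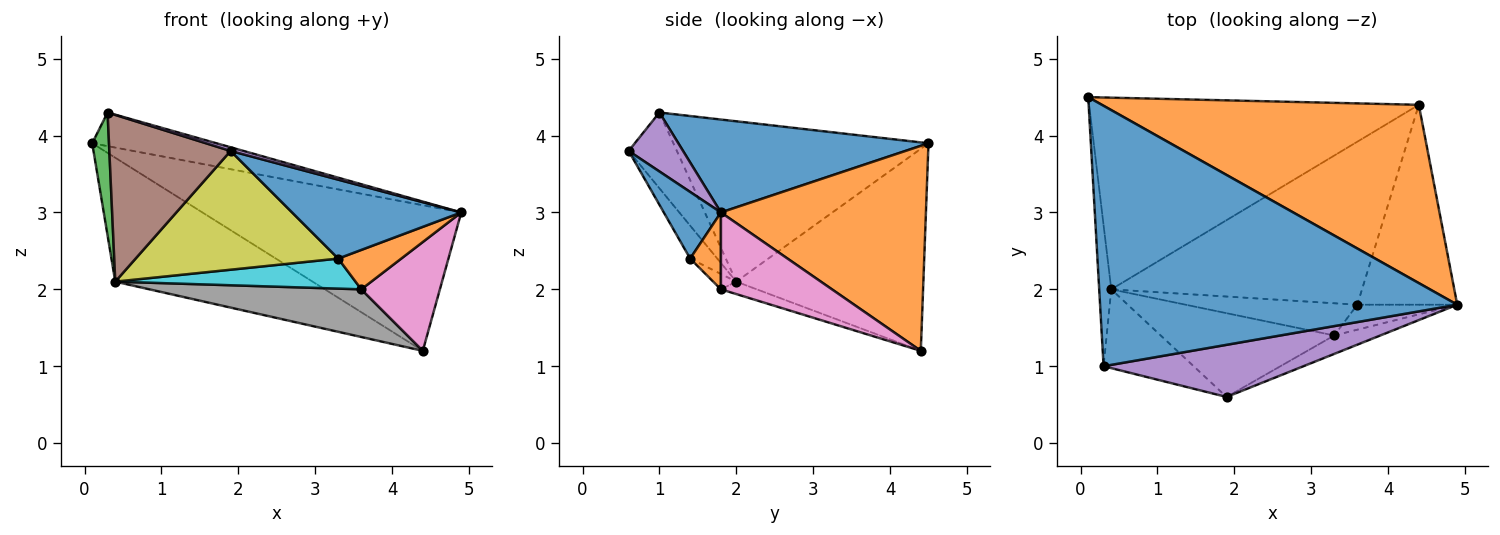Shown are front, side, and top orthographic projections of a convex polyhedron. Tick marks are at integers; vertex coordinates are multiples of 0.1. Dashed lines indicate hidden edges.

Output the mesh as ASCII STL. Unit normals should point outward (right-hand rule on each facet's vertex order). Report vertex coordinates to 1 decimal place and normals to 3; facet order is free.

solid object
 facet normal 0.250 0.124 0.960
  outer loop
   vertex 0.3 1.0 4.3
   vertex 4.9 1.8 3.0
   vertex 0.1 4.5 3.9
  endloop
 endfacet
 facet normal 0.448 0.566 0.692
  outer loop
   vertex 4.4 4.4 1.2
   vertex 0.1 4.5 3.9
   vertex 4.9 1.8 3.0
  endloop
 endfacet
 facet normal -0.995 -0.065 -0.075
  outer loop
   vertex 0.4 2.0 2.1
   vertex 0.3 1.0 4.3
   vertex 0.1 4.5 3.9
  endloop
 endfacet
 facet normal -0.458 0.483 -0.747
  outer loop
   vertex 0.4 2.0 2.1
   vertex 0.1 4.5 3.9
   vertex 4.4 4.4 1.2
  endloop
 endfacet
 facet normal 0.282 -0.067 0.957
  outer loop
   vertex 1.9 0.6 3.8
   vertex 4.9 1.8 3.0
   vertex 0.3 1.0 4.3
  endloop
 endfacet
 facet normal -0.338 -0.851 -0.402
  outer loop
   vertex 1.9 0.6 3.8
   vertex 0.3 1.0 4.3
   vertex 0.4 2.0 2.1
  endloop
 endfacet
 facet normal 0.560 -0.396 -0.728
  outer loop
   vertex 3.6 1.8 2.0
   vertex 4.4 4.4 1.2
   vertex 4.9 1.8 3.0
  endloop
 endfacet
 facet normal -0.047 -0.280 -0.959
  outer loop
   vertex 3.6 1.8 2.0
   vertex 0.4 2.0 2.1
   vertex 4.4 4.4 1.2
  endloop
 endfacet
 facet normal -0.109 -0.812 -0.573
  outer loop
   vertex 3.3 1.4 2.4
   vertex 1.9 0.6 3.8
   vertex 0.4 2.0 2.1
  endloop
 endfacet
 facet normal -0.065 -0.681 -0.730
  outer loop
   vertex 3.3 1.4 2.4
   vertex 0.4 2.0 2.1
   vertex 3.6 1.8 2.0
  endloop
 endfacet
 facet normal 0.312 -0.925 -0.216
  outer loop
   vertex 3.3 1.4 2.4
   vertex 4.9 1.8 3.0
   vertex 1.9 0.6 3.8
  endloop
 endfacet
 facet normal 0.381 -0.781 -0.495
  outer loop
   vertex 3.3 1.4 2.4
   vertex 3.6 1.8 2.0
   vertex 4.9 1.8 3.0
  endloop
 endfacet
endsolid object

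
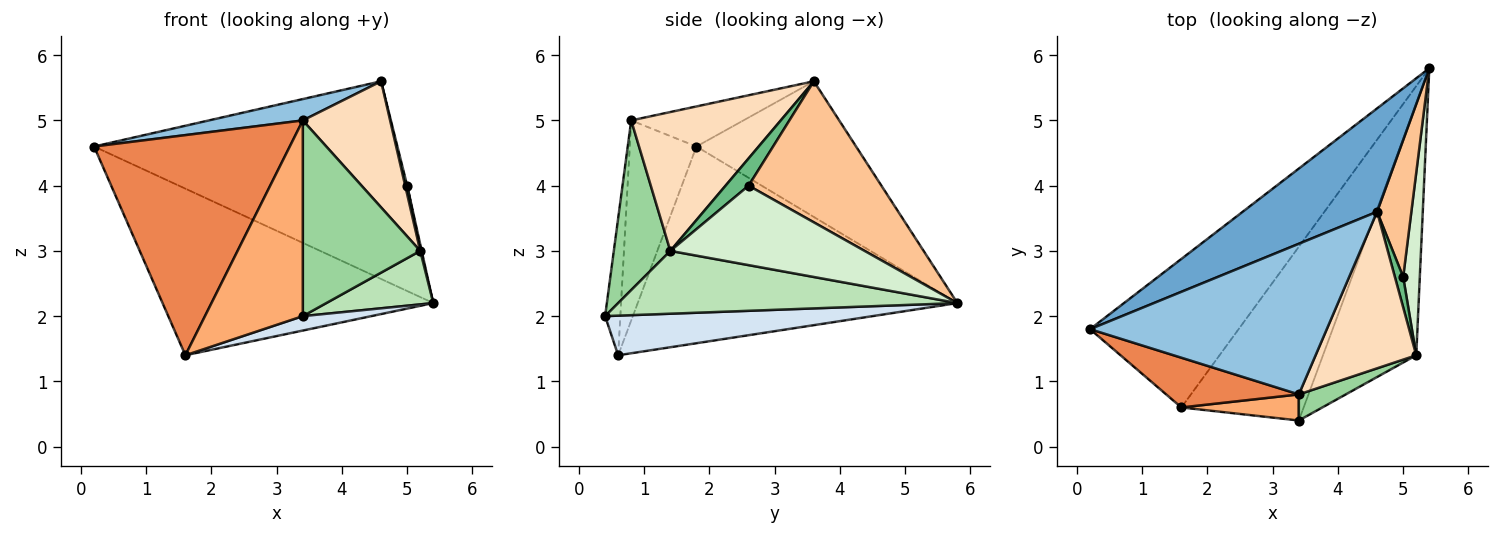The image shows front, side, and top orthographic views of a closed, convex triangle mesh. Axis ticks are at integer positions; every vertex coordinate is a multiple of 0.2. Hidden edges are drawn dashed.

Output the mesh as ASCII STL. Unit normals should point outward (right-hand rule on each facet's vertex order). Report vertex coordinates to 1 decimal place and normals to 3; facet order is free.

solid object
 facet normal -0.424 0.803 0.420
  outer loop
   vertex 4.6 3.6 5.6
   vertex 5.4 5.8 2.2
   vertex 0.2 1.8 4.6
  endloop
 endfacet
 facet normal -0.165 -0.138 0.976
  outer loop
   vertex 3.4 0.8 5.0
   vertex 4.6 3.6 5.6
   vertex 0.2 1.8 4.6
  endloop
 endfacet
 facet normal -0.661 0.560 -0.499
  outer loop
   vertex 1.6 0.6 1.4
   vertex 0.2 1.8 4.6
   vertex 5.4 5.8 2.2
  endloop
 endfacet
 facet normal 0.307 -0.079 -0.948
  outer loop
   vertex 1.6 0.6 1.4
   vertex 5.4 5.8 2.2
   vertex 3.4 0.4 2.0
  endloop
 endfacet
 facet normal -0.315 -0.926 0.209
  outer loop
   vertex 1.6 0.6 1.4
   vertex 3.4 0.8 5.0
   vertex 0.2 1.8 4.6
  endloop
 endfacet
 facet normal -0.152 -0.980 0.131
  outer loop
   vertex 1.6 0.6 1.4
   vertex 3.4 0.4 2.0
   vertex 3.4 0.8 5.0
  endloop
 endfacet
 facet normal 0.972 0.011 0.236
  outer loop
   vertex 5.0 2.6 4.0
   vertex 5.4 5.8 2.2
   vertex 4.6 3.6 5.6
  endloop
 endfacet
 facet normal 0.732 -0.427 0.531
  outer loop
   vertex 5.2 1.4 3.0
   vertex 4.6 3.6 5.6
   vertex 3.4 0.8 5.0
  endloop
 endfacet
 facet normal 0.953 -0.083 0.290
  outer loop
   vertex 5.2 1.4 3.0
   vertex 5.0 2.6 4.0
   vertex 4.6 3.6 5.6
  endloop
 endfacet
 facet normal 0.431 -0.895 0.119
  outer loop
   vertex 5.2 1.4 3.0
   vertex 3.4 0.8 5.0
   vertex 3.4 0.4 2.0
  endloop
 endfacet
 facet normal 0.550 -0.174 -0.817
  outer loop
   vertex 5.2 1.4 3.0
   vertex 3.4 0.4 2.0
   vertex 5.4 5.8 2.2
  endloop
 endfacet
 facet normal 0.979 -0.007 0.205
  outer loop
   vertex 5.2 1.4 3.0
   vertex 5.4 5.8 2.2
   vertex 5.0 2.6 4.0
  endloop
 endfacet
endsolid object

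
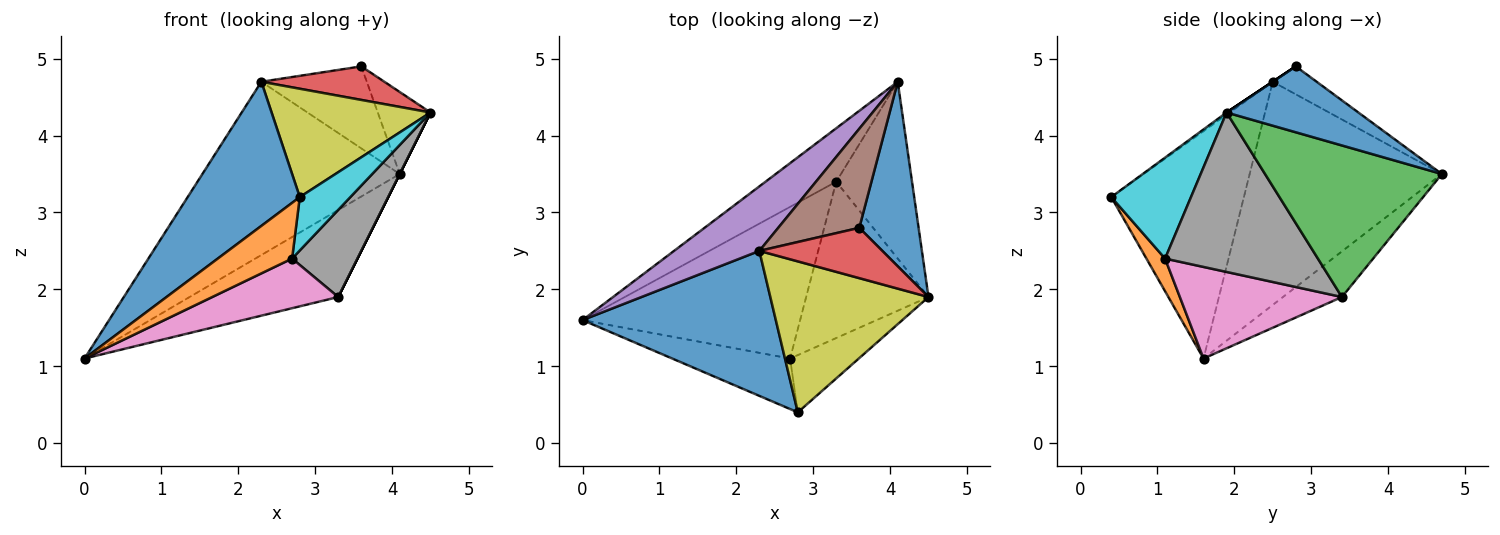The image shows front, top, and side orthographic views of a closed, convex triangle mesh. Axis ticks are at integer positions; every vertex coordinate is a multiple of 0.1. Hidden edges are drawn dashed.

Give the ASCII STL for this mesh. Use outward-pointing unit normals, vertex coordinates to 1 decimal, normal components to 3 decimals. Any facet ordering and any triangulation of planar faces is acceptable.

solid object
 facet normal 0.712 0.285 0.641
  outer loop
   vertex 3.6 2.8 4.9
   vertex 4.5 1.9 4.3
   vertex 4.1 4.7 3.5
  endloop
 endfacet
 facet normal -0.320 0.807 -0.496
  outer loop
   vertex 3.3 3.4 1.9
   vertex 0.0 1.6 1.1
   vertex 4.1 4.7 3.5
  endloop
 endfacet
 facet normal 0.894 0.000 -0.447
  outer loop
   vertex 3.3 3.4 1.9
   vertex 4.1 4.7 3.5
   vertex 4.5 1.9 4.3
  endloop
 endfacet
 facet normal 0.000 -0.555 0.832
  outer loop
   vertex 2.3 2.5 4.7
   vertex 4.5 1.9 4.3
   vertex 3.6 2.8 4.9
  endloop
 endfacet
 facet normal -0.674 0.692 0.258
  outer loop
   vertex 2.3 2.5 4.7
   vertex 4.1 4.7 3.5
   vertex 0.0 1.6 1.1
  endloop
 endfacet
 facet normal -0.257 0.616 0.745
  outer loop
   vertex 2.3 2.5 4.7
   vertex 3.6 2.8 4.9
   vertex 4.1 4.7 3.5
  endloop
 endfacet
 facet normal 0.371 -0.289 -0.882
  outer loop
   vertex 2.7 1.1 2.4
   vertex 0.0 1.6 1.1
   vertex 3.3 3.4 1.9
  endloop
 endfacet
 facet normal 0.751 -0.321 -0.576
  outer loop
   vertex 2.7 1.1 2.4
   vertex 3.3 3.4 1.9
   vertex 4.5 1.9 4.3
  endloop
 endfacet
 facet normal -0.011 -0.583 0.812
  outer loop
   vertex 2.8 0.4 3.2
   vertex 4.5 1.9 4.3
   vertex 2.3 2.5 4.7
  endloop
 endfacet
 facet normal 0.732 -0.465 -0.498
  outer loop
   vertex 2.8 0.4 3.2
   vertex 2.7 1.1 2.4
   vertex 4.5 1.9 4.3
  endloop
 endfacet
 facet normal -0.640 -0.541 0.545
  outer loop
   vertex 2.8 0.4 3.2
   vertex 2.3 2.5 4.7
   vertex 0.0 1.6 1.1
  endloop
 endfacet
 facet normal 0.183 -0.728 -0.660
  outer loop
   vertex 2.8 0.4 3.2
   vertex 0.0 1.6 1.1
   vertex 2.7 1.1 2.4
  endloop
 endfacet
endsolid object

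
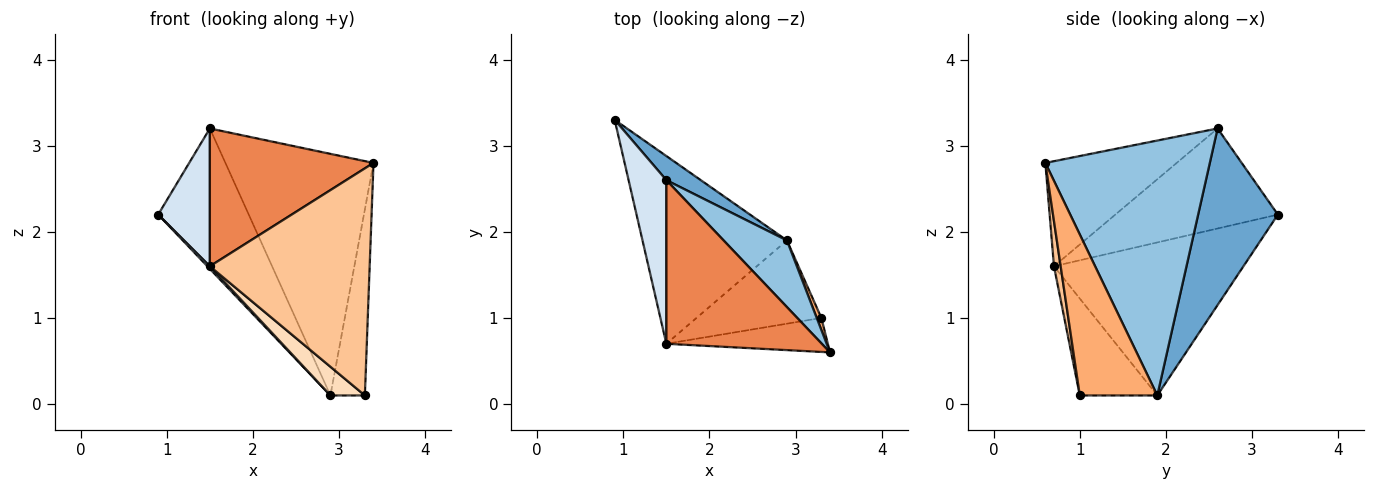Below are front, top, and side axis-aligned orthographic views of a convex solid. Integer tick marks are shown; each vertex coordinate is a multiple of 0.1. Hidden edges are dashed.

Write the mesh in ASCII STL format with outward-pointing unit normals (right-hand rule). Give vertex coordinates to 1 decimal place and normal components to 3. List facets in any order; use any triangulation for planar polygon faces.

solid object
 facet normal 0.655 0.744 0.128
  outer loop
   vertex 1.5 2.6 3.2
   vertex 2.9 1.9 0.1
   vertex 0.9 3.3 2.2
  endloop
 endfacet
 facet normal 0.731 0.658 0.181
  outer loop
   vertex 1.5 2.6 3.2
   vertex 3.4 0.6 2.8
   vertex 2.9 1.9 0.1
  endloop
 endfacet
 facet normal -0.727 -0.009 -0.686
  outer loop
   vertex 1.5 0.7 1.6
   vertex 0.9 3.3 2.2
   vertex 2.9 1.9 0.1
  endloop
 endfacet
 facet normal -0.897 -0.285 0.339
  outer loop
   vertex 1.5 0.7 1.6
   vertex 1.5 2.6 3.2
   vertex 0.9 3.3 2.2
  endloop
 endfacet
 facet normal -0.459 -0.572 0.679
  outer loop
   vertex 1.5 0.7 1.6
   vertex 3.4 0.6 2.8
   vertex 1.5 2.6 3.2
  endloop
 endfacet
 facet normal 0.913 0.406 0.026
  outer loop
   vertex 3.3 1.0 0.1
   vertex 2.9 1.9 0.1
   vertex 3.4 0.6 2.8
  endloop
 endfacet
 facet normal 0.041 -0.988 -0.148
  outer loop
   vertex 3.3 1.0 0.1
   vertex 3.4 0.6 2.8
   vertex 1.5 0.7 1.6
  endloop
 endfacet
 facet normal -0.591 -0.263 -0.762
  outer loop
   vertex 3.3 1.0 0.1
   vertex 1.5 0.7 1.6
   vertex 2.9 1.9 0.1
  endloop
 endfacet
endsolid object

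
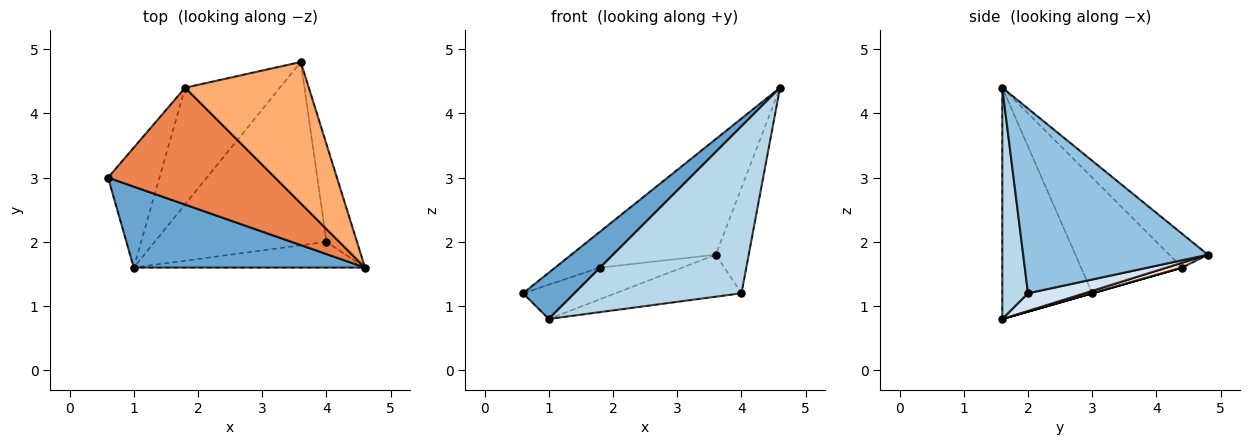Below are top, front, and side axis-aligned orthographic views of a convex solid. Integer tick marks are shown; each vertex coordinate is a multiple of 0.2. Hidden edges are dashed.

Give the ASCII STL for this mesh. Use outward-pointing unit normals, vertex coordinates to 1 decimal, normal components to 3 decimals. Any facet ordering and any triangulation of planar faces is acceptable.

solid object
 facet normal -0.656 -0.375 0.656
  outer loop
   vertex 1.0 1.6 0.8
   vertex 4.6 1.6 4.4
   vertex 0.6 3.0 1.2
  endloop
 endfacet
 facet normal 0.972 0.173 -0.161
  outer loop
   vertex 4.0 2.0 1.2
   vertex 3.6 4.8 1.8
   vertex 4.6 1.6 4.4
  endloop
 endfacet
 facet normal 0.150 -0.977 -0.150
  outer loop
   vertex 4.0 2.0 1.2
   vertex 4.6 1.6 4.4
   vertex 1.0 1.6 0.8
  endloop
 endfacet
 facet normal 0.100 0.222 -0.970
  outer loop
   vertex 4.0 2.0 1.2
   vertex 1.0 1.6 0.8
   vertex 3.6 4.8 1.8
  endloop
 endfacet
 facet normal -0.552 0.245 0.797
  outer loop
   vertex 1.8 4.4 1.6
   vertex 0.6 3.0 1.2
   vertex 4.6 1.6 4.4
  endloop
 endfacet
 facet normal -0.215 0.574 0.790
  outer loop
   vertex 1.8 4.4 1.6
   vertex 4.6 1.6 4.4
   vertex 3.6 4.8 1.8
  endloop
 endfacet
 facet normal 0.000 0.275 -0.962
  outer loop
   vertex 1.8 4.4 1.6
   vertex 1.0 1.6 0.8
   vertex 0.6 3.0 1.2
  endloop
 endfacet
 facet normal 0.049 0.261 -0.964
  outer loop
   vertex 1.8 4.4 1.6
   vertex 3.6 4.8 1.8
   vertex 1.0 1.6 0.8
  endloop
 endfacet
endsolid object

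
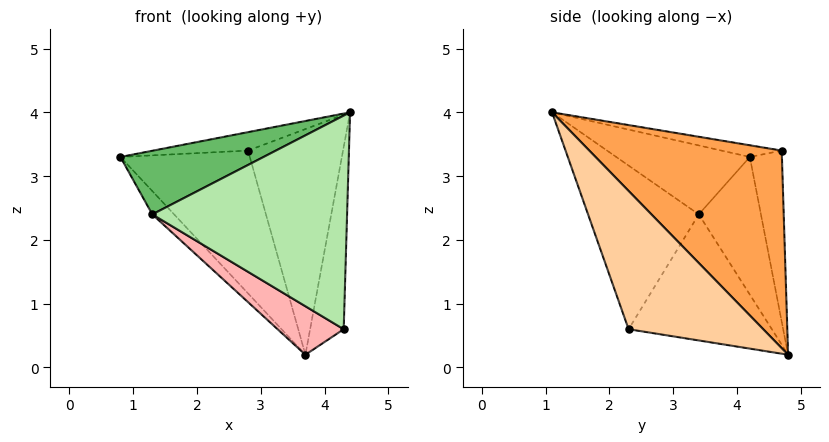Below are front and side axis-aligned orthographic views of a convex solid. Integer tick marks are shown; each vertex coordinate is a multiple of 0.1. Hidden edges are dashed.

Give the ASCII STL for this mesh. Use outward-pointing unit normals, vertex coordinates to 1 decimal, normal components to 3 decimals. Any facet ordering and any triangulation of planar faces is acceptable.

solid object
 facet normal -0.082 0.128 0.988
  outer loop
   vertex 2.8 4.7 3.4
   vertex 0.8 4.2 3.3
   vertex 4.4 1.1 4.0
  endloop
 endfacet
 facet normal -0.241 0.970 -0.037
  outer loop
   vertex 2.8 4.7 3.4
   vertex 3.7 4.8 0.2
   vertex 0.8 4.2 3.3
  endloop
 endfacet
 facet normal 0.866 0.428 0.257
  outer loop
   vertex 2.8 4.7 3.4
   vertex 4.4 1.1 4.0
   vertex 3.7 4.8 0.2
  endloop
 endfacet
 facet normal 0.969 0.242 0.057
  outer loop
   vertex 4.3 2.3 0.6
   vertex 3.7 4.8 0.2
   vertex 4.4 1.1 4.0
  endloop
 endfacet
 facet normal -0.659 -0.706 0.261
  outer loop
   vertex 1.3 3.4 2.4
   vertex 4.4 1.1 4.0
   vertex 0.8 4.2 3.3
  endloop
 endfacet
 facet normal -0.474 -0.834 -0.281
  outer loop
   vertex 1.3 3.4 2.4
   vertex 4.3 2.3 0.6
   vertex 4.4 1.1 4.0
  endloop
 endfacet
 facet normal -0.730 0.256 -0.633
  outer loop
   vertex 1.3 3.4 2.4
   vertex 0.8 4.2 3.3
   vertex 3.7 4.8 0.2
  endloop
 endfacet
 facet normal -0.565 -0.261 -0.783
  outer loop
   vertex 1.3 3.4 2.4
   vertex 3.7 4.8 0.2
   vertex 4.3 2.3 0.6
  endloop
 endfacet
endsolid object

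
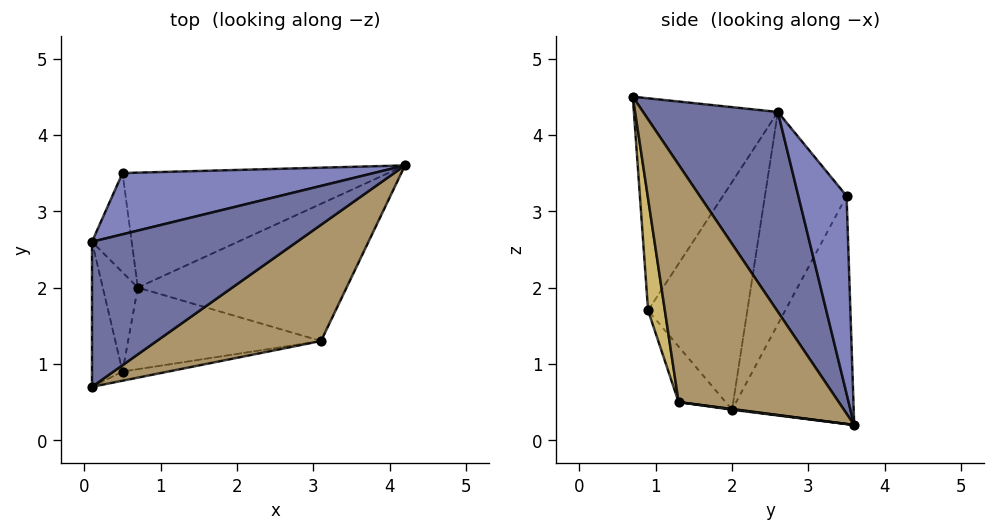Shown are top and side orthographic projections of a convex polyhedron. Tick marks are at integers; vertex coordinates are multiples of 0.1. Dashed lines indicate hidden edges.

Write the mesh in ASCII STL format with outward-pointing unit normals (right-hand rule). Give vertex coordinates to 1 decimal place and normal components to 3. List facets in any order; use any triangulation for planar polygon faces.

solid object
 facet normal 0.696 0.075 0.714
  outer loop
   vertex 0.1 0.7 4.5
   vertex 4.2 3.6 0.2
   vertex 0.1 2.6 4.3
  endloop
 endfacet
 facet normal 0.510 0.565 0.648
  outer loop
   vertex 0.5 3.5 3.2
   vertex 0.1 2.6 4.3
   vertex 4.2 3.6 0.2
  endloop
 endfacet
 facet normal -0.962 0.208 -0.180
  outer loop
   vertex 0.5 3.5 3.2
   vertex 0.7 2.0 0.4
   vertex 0.1 2.6 4.3
  endloop
 endfacet
 facet normal -0.391 0.799 -0.456
  outer loop
   vertex 0.5 3.5 3.2
   vertex 4.2 3.6 0.2
   vertex 0.7 2.0 0.4
  endloop
 endfacet
 facet normal -0.990 -0.015 -0.142
  outer loop
   vertex 0.5 0.9 1.7
   vertex 0.1 0.7 4.5
   vertex 0.1 2.6 4.3
  endloop
 endfacet
 facet normal -0.988 0.000 -0.152
  outer loop
   vertex 0.5 0.9 1.7
   vertex 0.1 2.6 4.3
   vertex 0.7 2.0 0.4
  endloop
 endfacet
 facet normal 0.003 -0.131 -0.991
  outer loop
   vertex 3.1 1.3 0.5
   vertex 0.7 2.0 0.4
   vertex 4.2 3.6 0.2
  endloop
 endfacet
 facet normal -0.187 -0.735 -0.651
  outer loop
   vertex 3.1 1.3 0.5
   vertex 0.5 0.9 1.7
   vertex 0.7 2.0 0.4
  endloop
 endfacet
 facet normal 0.783 -0.304 0.542
  outer loop
   vertex 3.1 1.3 0.5
   vertex 4.2 3.6 0.2
   vertex 0.1 0.7 4.5
  endloop
 endfacet
 facet normal 0.128 -0.990 -0.052
  outer loop
   vertex 3.1 1.3 0.5
   vertex 0.1 0.7 4.5
   vertex 0.5 0.9 1.7
  endloop
 endfacet
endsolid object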